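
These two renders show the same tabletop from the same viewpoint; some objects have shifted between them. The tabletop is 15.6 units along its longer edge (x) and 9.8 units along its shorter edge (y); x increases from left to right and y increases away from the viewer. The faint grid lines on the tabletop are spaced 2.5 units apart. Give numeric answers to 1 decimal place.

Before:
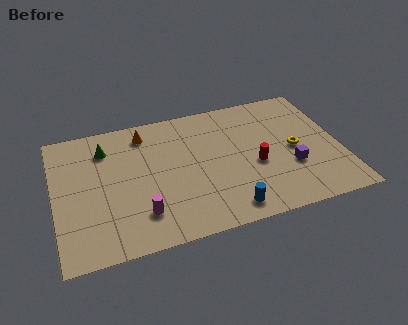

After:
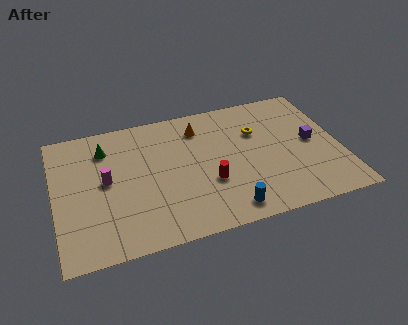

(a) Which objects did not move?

the blue cylinder and the green cone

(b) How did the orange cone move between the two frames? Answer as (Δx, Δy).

(3.0, -0.4)

The orange cone was at about (5.1, 8.2) and moved to about (8.1, 7.8).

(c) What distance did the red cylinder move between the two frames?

2.7

From (10.9, 4.1) to (8.3, 3.5), the red cylinder covered √(2.6² + 0.6²) ≈ 2.7 units.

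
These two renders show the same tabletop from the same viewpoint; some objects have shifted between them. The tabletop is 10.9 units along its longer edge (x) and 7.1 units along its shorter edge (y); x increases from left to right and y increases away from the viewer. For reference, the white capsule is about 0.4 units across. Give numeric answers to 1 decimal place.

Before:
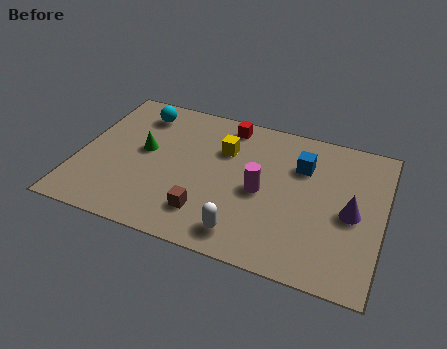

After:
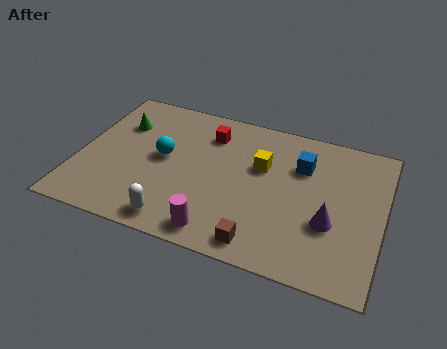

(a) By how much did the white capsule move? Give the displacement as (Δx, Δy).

(-2.4, -0.2)

The white capsule started near (6.2, 1.1) and ended near (3.8, 0.9).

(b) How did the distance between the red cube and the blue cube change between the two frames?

+0.4

Before: roughly 3.0 units apart; after: 3.4. That's 0.4 units further apart.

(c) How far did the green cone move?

1.5

The green cone moved from about (2.3, 3.9) to (1.3, 5.0), a distance of √(1.0² + 1.1²) ≈ 1.5.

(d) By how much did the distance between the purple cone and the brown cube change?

-2.4

They were about 5.3 units apart before and 2.9 after — 2.4 units closer together.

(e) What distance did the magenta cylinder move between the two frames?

2.7

The magenta cylinder moved from about (6.6, 3.3) to (5.3, 0.9), a distance of √(1.3² + 2.4²) ≈ 2.7.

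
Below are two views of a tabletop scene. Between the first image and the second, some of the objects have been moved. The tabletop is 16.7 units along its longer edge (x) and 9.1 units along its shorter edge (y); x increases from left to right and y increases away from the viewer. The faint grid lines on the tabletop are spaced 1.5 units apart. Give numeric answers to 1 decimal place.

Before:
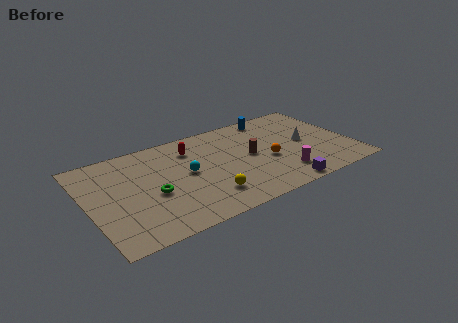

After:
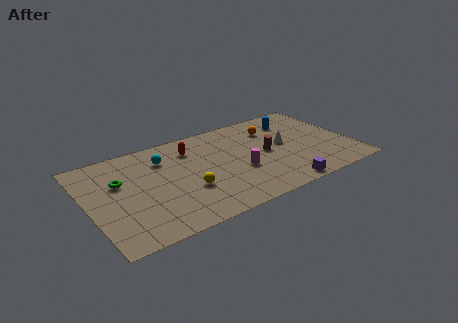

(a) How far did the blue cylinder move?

1.6

The blue cylinder moved from about (12.3, 8.1) to (13.6, 7.1), a distance of √(1.3² + 1.0²) ≈ 1.6.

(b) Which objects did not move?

the purple cube and the red capsule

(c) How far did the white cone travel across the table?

1.3

The white cone was near (13.9, 4.6) before and (12.6, 4.9) after, so it travelled √(1.3² + 0.3²) ≈ 1.3 units.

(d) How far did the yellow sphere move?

1.6

The yellow sphere moved from about (7.1, 2.1) to (6.0, 3.2), a distance of √(1.1² + 1.1²) ≈ 1.6.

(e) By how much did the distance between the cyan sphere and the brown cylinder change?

+2.6

Before: roughly 4.1 units apart; after: 6.7. That's 2.6 units further apart.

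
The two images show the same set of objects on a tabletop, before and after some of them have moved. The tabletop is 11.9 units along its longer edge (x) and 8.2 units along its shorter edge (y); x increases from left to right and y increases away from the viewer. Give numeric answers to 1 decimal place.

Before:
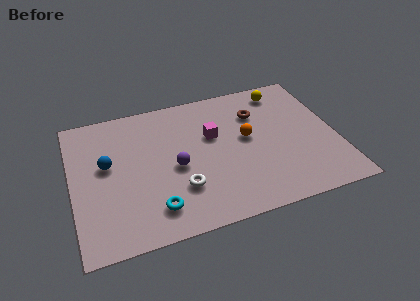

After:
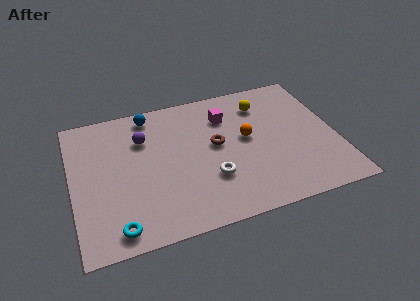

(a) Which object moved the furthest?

the blue sphere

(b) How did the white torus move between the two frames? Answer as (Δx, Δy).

(1.4, 0.2)

The white torus was at about (4.7, 2.4) and moved to about (6.1, 2.6).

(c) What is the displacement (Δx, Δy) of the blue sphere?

(2.1, 2.5)

From the two frames, the blue sphere sits at roughly (1.6, 4.7) before and (3.7, 7.2) after.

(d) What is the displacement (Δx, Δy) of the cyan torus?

(-1.7, -0.6)

From the two frames, the cyan torus sits at roughly (3.5, 1.6) before and (1.8, 1.0) after.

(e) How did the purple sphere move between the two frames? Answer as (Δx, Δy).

(-1.3, 2.1)

From the two frames, the purple sphere sits at roughly (4.6, 3.7) before and (3.3, 5.8) after.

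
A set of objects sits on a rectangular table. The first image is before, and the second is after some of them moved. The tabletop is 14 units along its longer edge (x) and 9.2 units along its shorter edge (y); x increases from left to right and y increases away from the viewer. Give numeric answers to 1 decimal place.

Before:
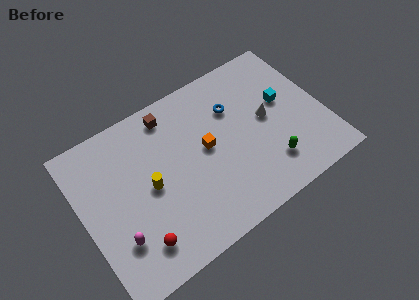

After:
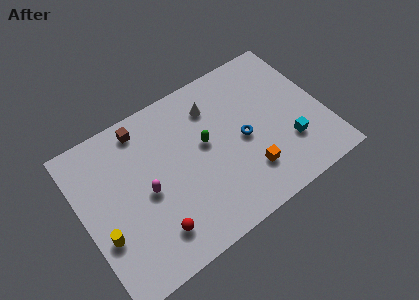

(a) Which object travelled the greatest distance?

the green capsule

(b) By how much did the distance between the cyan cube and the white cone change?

+4.5

The distance was about 1.2 in the first image and 5.7 in the second, so they moved 4.5 units further apart.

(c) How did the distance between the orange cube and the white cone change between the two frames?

+1.3

They were about 3.6 units apart before and 4.9 after — 1.3 units further apart.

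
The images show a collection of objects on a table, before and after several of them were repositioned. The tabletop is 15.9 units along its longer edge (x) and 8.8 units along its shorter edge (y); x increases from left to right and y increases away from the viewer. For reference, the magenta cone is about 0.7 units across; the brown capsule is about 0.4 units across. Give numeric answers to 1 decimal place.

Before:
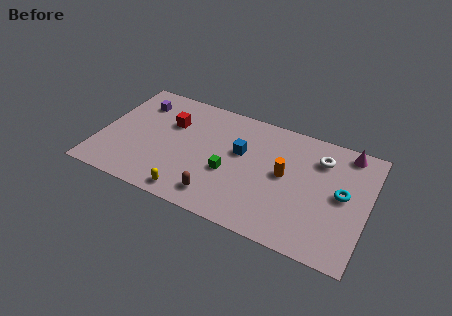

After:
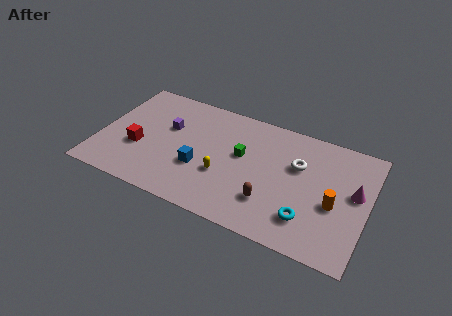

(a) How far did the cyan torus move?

3.1

From (14.4, 4.6) to (12.6, 2.1), the cyan torus covered √(1.8² + 2.5²) ≈ 3.1 units.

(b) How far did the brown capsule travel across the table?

3.1

The brown capsule was near (7.4, 1.5) before and (10.4, 2.4) after, so it travelled √(3.0² + 0.9²) ≈ 3.1 units.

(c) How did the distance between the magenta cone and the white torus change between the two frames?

+1.6

The distance was about 1.9 in the first image and 3.5 in the second, so they moved 1.6 units further apart.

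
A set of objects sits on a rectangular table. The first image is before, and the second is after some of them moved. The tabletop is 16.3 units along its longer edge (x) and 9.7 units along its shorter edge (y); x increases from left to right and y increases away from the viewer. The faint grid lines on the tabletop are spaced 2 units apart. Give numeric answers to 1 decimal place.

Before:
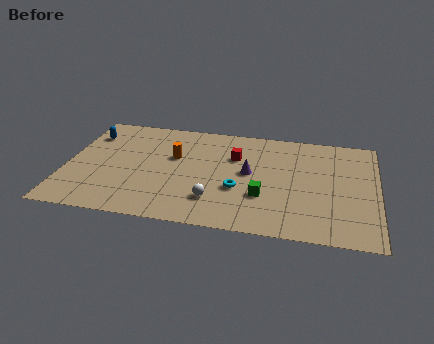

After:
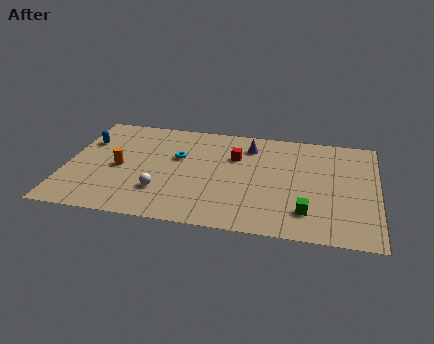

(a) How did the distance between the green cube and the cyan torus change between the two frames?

+6.5

The distance was about 1.4 in the first image and 7.9 in the second, so they moved 6.5 units further apart.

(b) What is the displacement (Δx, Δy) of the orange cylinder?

(-2.8, -1.5)

The orange cylinder was at about (5.6, 6.0) and moved to about (2.8, 4.5).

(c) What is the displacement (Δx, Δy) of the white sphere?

(-2.8, 0.3)

From the two frames, the white sphere sits at roughly (7.9, 2.4) before and (5.1, 2.7) after.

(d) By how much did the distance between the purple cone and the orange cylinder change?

+3.3

Before: roughly 4.1 units apart; after: 7.4. That's 3.3 units further apart.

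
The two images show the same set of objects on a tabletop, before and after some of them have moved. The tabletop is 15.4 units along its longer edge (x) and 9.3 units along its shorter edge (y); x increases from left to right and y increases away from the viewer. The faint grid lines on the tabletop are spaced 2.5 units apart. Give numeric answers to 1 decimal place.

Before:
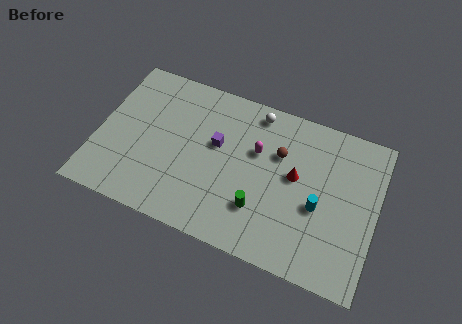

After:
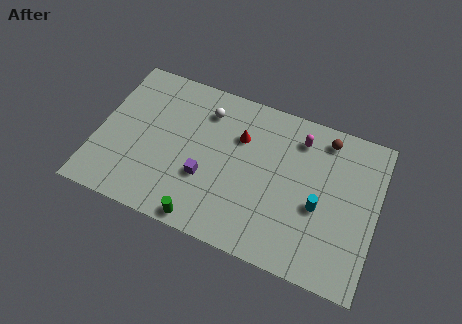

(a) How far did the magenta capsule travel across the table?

2.7

The magenta capsule was near (8.7, 5.9) before and (10.9, 7.5) after, so it travelled √(2.2² + 1.6²) ≈ 2.7 units.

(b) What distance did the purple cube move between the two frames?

2.2

The purple cube moved from about (6.5, 5.5) to (6.1, 3.3), a distance of √(0.4² + 2.2²) ≈ 2.2.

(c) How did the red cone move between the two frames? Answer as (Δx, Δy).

(-3.2, 1.2)

From the two frames, the red cone sits at roughly (10.9, 5.2) before and (7.7, 6.4) after.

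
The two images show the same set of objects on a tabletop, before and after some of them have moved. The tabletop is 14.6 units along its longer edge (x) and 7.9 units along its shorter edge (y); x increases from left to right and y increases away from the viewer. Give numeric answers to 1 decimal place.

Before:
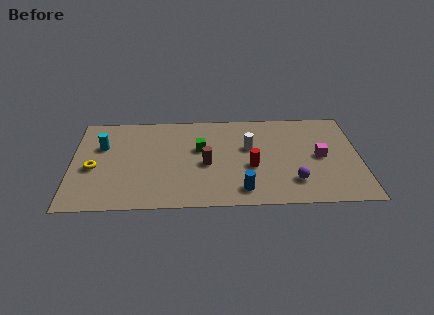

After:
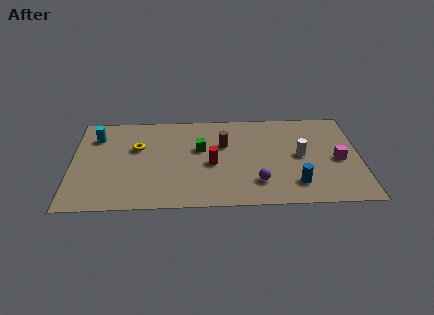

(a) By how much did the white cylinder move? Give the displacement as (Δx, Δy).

(2.6, -0.8)

The white cylinder was at about (9.0, 4.8) and moved to about (11.6, 4.0).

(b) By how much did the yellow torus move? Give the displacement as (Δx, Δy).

(2.2, 1.6)

The yellow torus started near (1.1, 3.4) and ended near (3.3, 5.0).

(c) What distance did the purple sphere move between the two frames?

1.8

The purple sphere was near (11.2, 1.9) before and (9.4, 1.9) after, so it travelled √(1.8² + 0.0²) ≈ 1.8 units.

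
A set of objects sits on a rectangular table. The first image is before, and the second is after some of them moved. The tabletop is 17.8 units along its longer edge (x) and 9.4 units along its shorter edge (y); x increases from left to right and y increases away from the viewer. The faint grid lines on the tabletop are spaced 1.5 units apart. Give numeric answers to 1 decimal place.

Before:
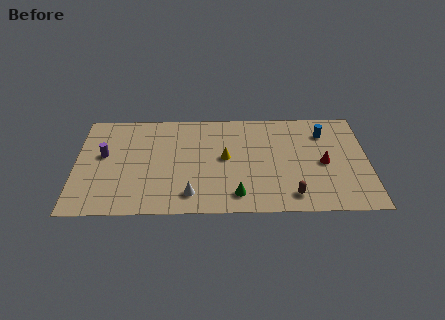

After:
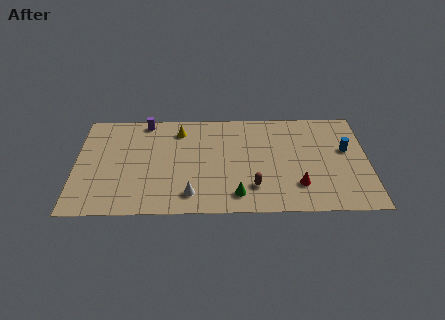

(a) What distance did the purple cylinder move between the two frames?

4.0

The purple cylinder moved from about (1.7, 5.4) to (4.2, 8.5), a distance of √(2.5² + 3.1²) ≈ 4.0.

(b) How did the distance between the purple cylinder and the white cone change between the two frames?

+0.9

Before: roughly 6.5 units apart; after: 7.4. That's 0.9 units further apart.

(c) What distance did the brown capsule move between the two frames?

2.4

The brown capsule moved from about (13.1, 1.5) to (10.8, 2.3), a distance of √(2.3² + 0.8²) ≈ 2.4.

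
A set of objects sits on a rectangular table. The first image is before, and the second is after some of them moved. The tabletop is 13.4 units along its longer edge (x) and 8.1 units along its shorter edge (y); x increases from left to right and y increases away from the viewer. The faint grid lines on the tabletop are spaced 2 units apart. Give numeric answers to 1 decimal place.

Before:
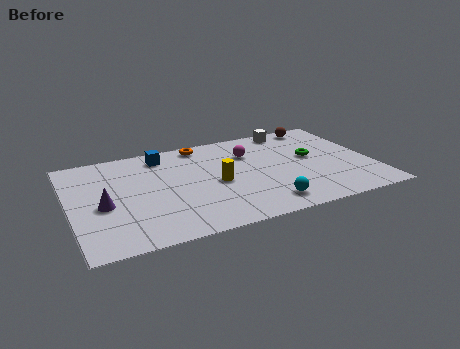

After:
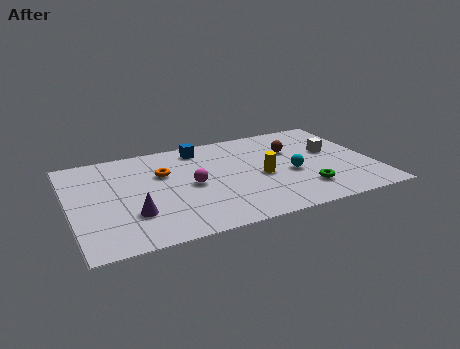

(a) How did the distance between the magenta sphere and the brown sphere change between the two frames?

+1.2

The distance was about 3.7 in the first image and 4.9 in the second, so they moved 1.2 units further apart.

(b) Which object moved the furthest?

the magenta sphere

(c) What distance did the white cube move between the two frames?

2.9

From (10.2, 7.2) to (11.7, 4.7), the white cube covered √(1.5² + 2.5²) ≈ 2.9 units.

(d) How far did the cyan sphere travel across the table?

2.5

From (8.3, 1.3) to (9.7, 3.4), the cyan sphere covered √(1.4² + 2.1²) ≈ 2.5 units.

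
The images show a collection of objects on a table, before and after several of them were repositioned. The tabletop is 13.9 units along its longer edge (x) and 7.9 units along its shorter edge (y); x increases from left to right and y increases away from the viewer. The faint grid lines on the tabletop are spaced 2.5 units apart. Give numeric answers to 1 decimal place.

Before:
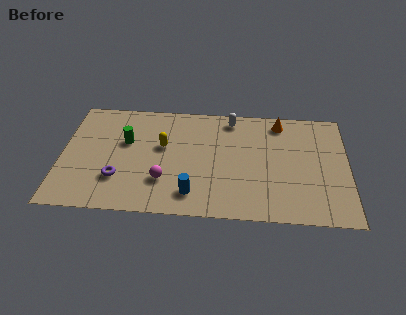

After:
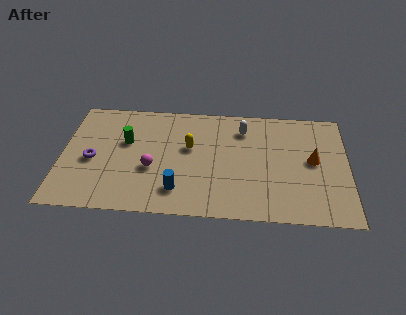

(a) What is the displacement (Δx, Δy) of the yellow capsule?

(1.3, 0.0)

From the two frames, the yellow capsule sits at roughly (4.9, 4.7) before and (6.2, 4.7) after.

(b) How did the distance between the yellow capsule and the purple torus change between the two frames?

+1.7

Before: roughly 3.2 units apart; after: 4.9. That's 1.7 units further apart.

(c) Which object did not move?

the green cylinder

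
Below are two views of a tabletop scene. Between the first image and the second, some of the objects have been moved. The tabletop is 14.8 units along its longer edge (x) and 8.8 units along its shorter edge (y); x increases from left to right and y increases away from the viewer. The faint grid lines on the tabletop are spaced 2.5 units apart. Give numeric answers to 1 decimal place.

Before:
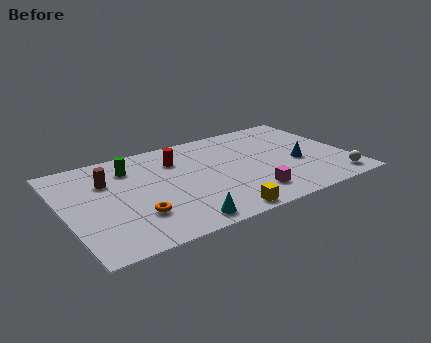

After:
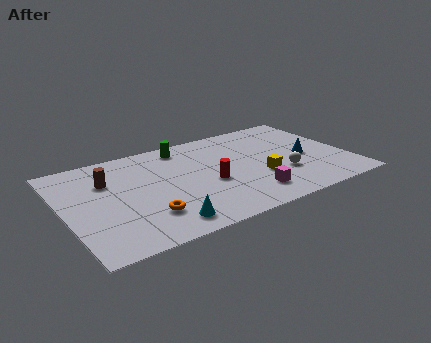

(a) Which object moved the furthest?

the yellow cube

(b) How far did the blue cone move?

0.6

The blue cone moved from about (12.1, 3.6) to (12.6, 4.0), a distance of √(0.5² + 0.4²) ≈ 0.6.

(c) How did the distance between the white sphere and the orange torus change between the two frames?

-3.1

Before: roughly 10.4 units apart; after: 7.3. That's 3.1 units closer together.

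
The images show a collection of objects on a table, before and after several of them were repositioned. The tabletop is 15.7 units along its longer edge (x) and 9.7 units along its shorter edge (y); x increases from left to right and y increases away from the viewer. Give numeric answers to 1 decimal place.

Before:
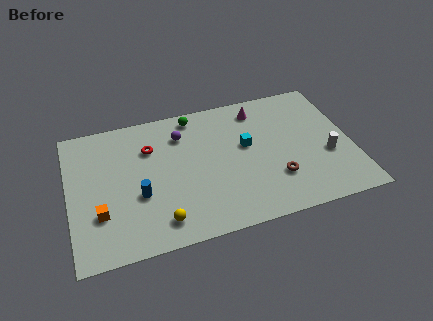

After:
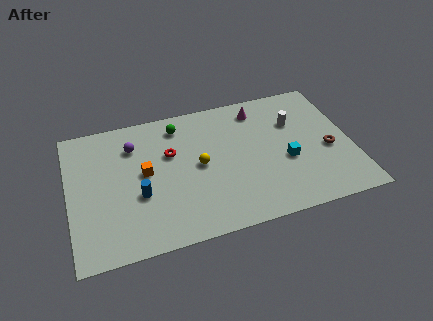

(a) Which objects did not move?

the blue cylinder and the magenta cone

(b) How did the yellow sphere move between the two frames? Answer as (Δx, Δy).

(2.4, 3.3)

The yellow sphere was at about (4.8, 1.6) and moved to about (7.2, 4.9).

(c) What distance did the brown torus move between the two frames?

3.4

The brown torus was near (11.3, 2.8) before and (14.4, 4.1) after, so it travelled √(3.1² + 1.3²) ≈ 3.4 units.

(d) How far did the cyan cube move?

2.7

The cyan cube moved from about (9.9, 5.6) to (12.0, 3.9), a distance of √(2.1² + 1.7²) ≈ 2.7.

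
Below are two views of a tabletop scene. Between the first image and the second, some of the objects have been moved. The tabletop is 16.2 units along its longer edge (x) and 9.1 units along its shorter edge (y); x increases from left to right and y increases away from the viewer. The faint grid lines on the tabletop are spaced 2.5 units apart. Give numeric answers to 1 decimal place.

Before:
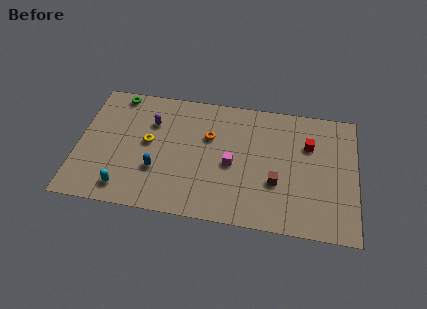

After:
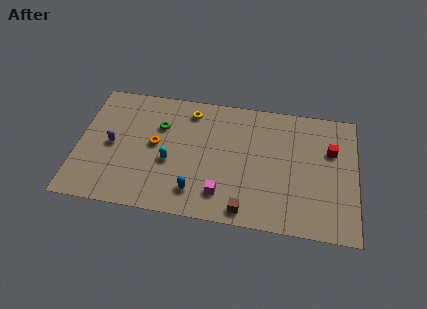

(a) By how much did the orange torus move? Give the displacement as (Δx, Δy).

(-3.1, -1.1)

The orange torus was at about (7.6, 5.9) and moved to about (4.5, 4.8).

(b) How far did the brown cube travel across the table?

2.8

From (11.6, 3.2) to (9.9, 1.0), the brown cube covered √(1.7² + 2.2²) ≈ 2.8 units.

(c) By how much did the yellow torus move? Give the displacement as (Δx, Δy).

(2.3, 2.7)

From the two frames, the yellow torus sits at roughly (4.1, 4.9) before and (6.4, 7.6) after.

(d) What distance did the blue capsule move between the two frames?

2.6

The blue capsule was near (4.7, 3.0) before and (7.0, 1.8) after, so it travelled √(2.3² + 1.2²) ≈ 2.6 units.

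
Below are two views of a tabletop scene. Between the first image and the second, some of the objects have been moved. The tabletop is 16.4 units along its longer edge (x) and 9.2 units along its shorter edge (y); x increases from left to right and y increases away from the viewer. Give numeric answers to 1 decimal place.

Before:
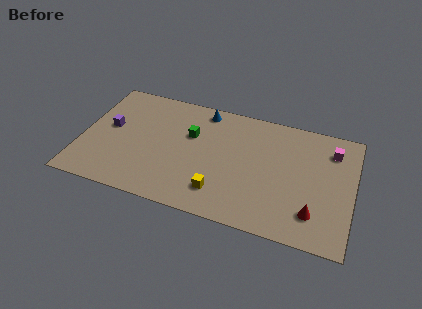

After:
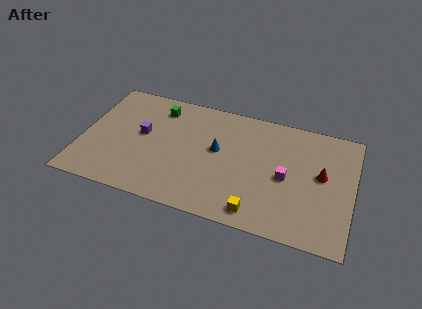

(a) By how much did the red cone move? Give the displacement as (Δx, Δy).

(0.3, 3.0)

The red cone started near (14.2, 2.1) and ended near (14.5, 5.1).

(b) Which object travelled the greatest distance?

the magenta cube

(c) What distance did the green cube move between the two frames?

2.6

From (6.5, 5.9) to (4.4, 7.5), the green cube covered √(2.1² + 1.6²) ≈ 2.6 units.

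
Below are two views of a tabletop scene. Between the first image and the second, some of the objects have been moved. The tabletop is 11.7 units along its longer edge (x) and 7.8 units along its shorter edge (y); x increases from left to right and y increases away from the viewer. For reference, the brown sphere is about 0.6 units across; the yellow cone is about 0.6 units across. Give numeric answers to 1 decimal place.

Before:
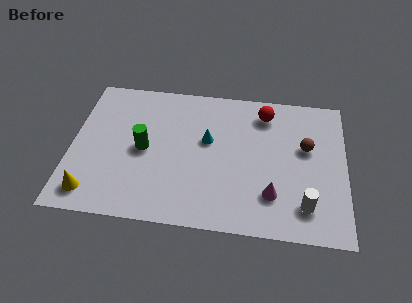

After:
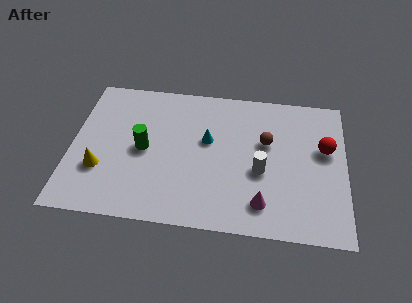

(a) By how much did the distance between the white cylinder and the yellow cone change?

-2.2

The distance was about 9.0 in the first image and 6.8 in the second, so they moved 2.2 units closer together.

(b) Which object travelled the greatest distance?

the red sphere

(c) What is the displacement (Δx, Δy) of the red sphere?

(2.6, -1.7)

From the two frames, the red sphere sits at roughly (8.2, 6.4) before and (10.8, 4.7) after.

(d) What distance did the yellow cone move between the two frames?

1.3

The yellow cone moved from about (1.0, 1.2) to (1.3, 2.5), a distance of √(0.3² + 1.3²) ≈ 1.3.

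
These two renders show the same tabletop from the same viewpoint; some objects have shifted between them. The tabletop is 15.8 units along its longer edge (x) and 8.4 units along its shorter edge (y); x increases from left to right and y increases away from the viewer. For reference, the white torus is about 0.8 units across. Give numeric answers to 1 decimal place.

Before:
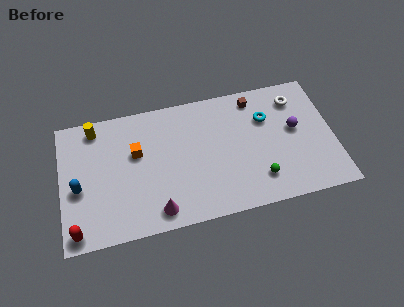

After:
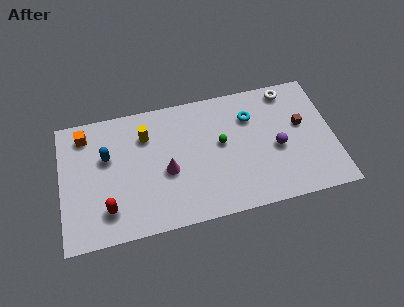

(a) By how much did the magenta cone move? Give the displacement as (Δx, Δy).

(0.7, 2.4)

From the two frames, the magenta cone sits at roughly (5.4, 1.2) before and (6.1, 3.6) after.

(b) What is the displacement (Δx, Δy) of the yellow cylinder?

(2.9, -1.1)

The yellow cylinder was at about (2.1, 7.3) and moved to about (5.0, 6.2).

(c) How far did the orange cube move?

3.4

The orange cube moved from about (4.4, 5.2) to (1.5, 7.0), a distance of √(2.9² + 1.8²) ≈ 3.4.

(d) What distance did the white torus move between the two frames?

0.8

The white torus was near (13.8, 6.7) before and (13.4, 7.4) after, so it travelled √(0.4² + 0.7²) ≈ 0.8 units.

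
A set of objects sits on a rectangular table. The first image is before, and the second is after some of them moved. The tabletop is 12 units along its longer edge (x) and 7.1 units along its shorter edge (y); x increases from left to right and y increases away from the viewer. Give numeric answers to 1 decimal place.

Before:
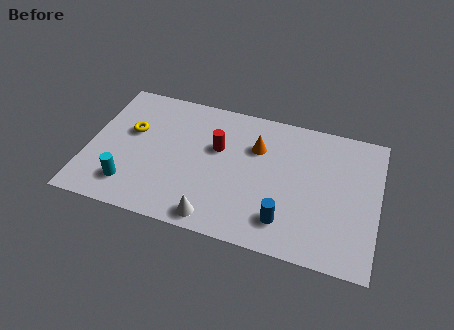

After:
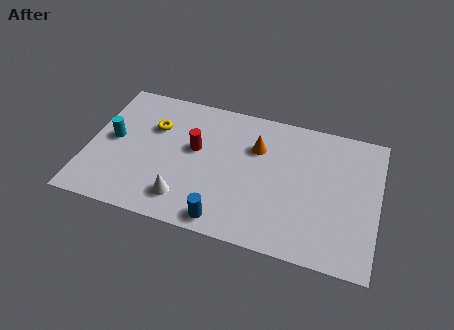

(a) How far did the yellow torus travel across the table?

1.0

The yellow torus was near (1.7, 4.3) before and (2.6, 4.8) after, so it travelled √(0.9² + 0.5²) ≈ 1.0 units.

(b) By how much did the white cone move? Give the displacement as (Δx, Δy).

(-1.3, 0.6)

The white cone was at about (5.5, 0.8) and moved to about (4.2, 1.4).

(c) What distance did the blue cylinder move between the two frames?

2.5

From (8.3, 1.5) to (5.9, 0.8), the blue cylinder covered √(2.4² + 0.7²) ≈ 2.5 units.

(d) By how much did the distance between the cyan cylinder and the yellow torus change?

-0.9

Before: roughly 2.8 units apart; after: 1.9. That's 0.9 units closer together.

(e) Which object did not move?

the orange cone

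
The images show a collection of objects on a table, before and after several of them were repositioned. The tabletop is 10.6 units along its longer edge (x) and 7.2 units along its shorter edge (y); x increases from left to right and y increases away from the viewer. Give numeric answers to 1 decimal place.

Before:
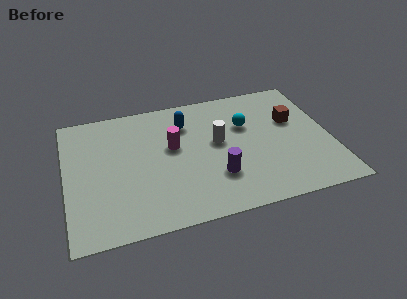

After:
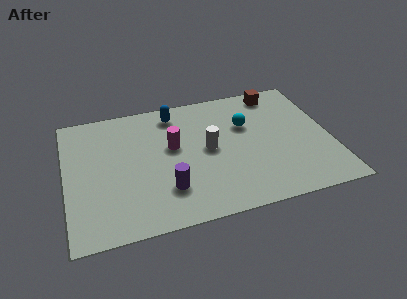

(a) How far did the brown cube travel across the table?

1.9

The brown cube was near (9.2, 4.5) before and (8.7, 6.3) after, so it travelled √(0.5² + 1.8²) ≈ 1.9 units.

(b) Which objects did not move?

the magenta cylinder and the cyan sphere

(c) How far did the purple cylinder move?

2.0

The purple cylinder moved from about (5.9, 2.1) to (3.9, 1.9), a distance of √(2.0² + 0.2²) ≈ 2.0.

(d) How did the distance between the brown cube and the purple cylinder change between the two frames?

+2.4

Before: roughly 4.1 units apart; after: 6.5. That's 2.4 units further apart.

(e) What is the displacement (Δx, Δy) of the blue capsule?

(-0.4, 0.7)

The blue capsule was at about (4.9, 5.4) and moved to about (4.5, 6.1).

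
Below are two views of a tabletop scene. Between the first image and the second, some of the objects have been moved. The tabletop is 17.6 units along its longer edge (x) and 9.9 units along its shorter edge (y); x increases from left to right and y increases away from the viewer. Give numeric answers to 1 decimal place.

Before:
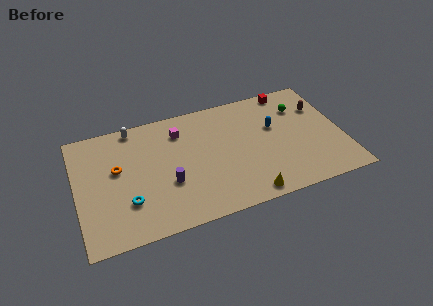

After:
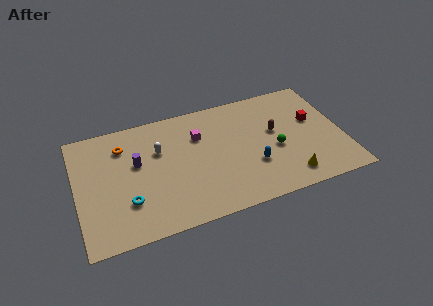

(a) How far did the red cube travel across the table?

3.4

The red cube was near (14.5, 9.0) before and (15.8, 5.9) after, so it travelled √(1.3² + 3.1²) ≈ 3.4 units.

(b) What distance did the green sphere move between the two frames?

3.7

The green sphere moved from about (15.1, 7.3) to (13.1, 4.2), a distance of √(2.0² + 3.1²) ≈ 3.7.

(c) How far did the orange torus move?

1.9

From (2.7, 5.8) to (3.2, 7.6), the orange torus covered √(0.5² + 1.8²) ≈ 1.9 units.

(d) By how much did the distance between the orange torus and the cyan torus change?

+1.8

They were about 2.9 units apart before and 4.7 after — 1.8 units further apart.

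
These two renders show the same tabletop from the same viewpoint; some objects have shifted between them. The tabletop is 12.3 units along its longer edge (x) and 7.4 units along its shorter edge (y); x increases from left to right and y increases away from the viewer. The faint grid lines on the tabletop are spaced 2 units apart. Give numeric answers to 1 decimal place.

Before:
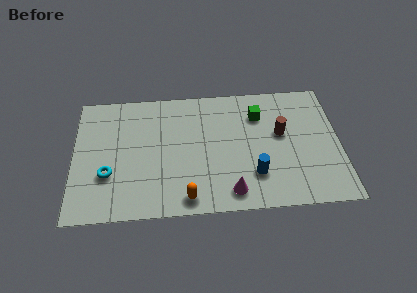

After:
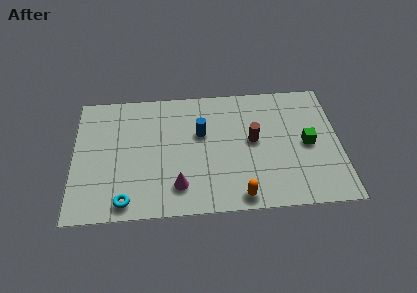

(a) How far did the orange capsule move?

2.4

From (5.2, 0.9) to (7.6, 0.8), the orange capsule covered √(2.4² + 0.1²) ≈ 2.4 units.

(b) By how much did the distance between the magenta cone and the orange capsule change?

+0.9

Before: roughly 2.0 units apart; after: 2.9. That's 0.9 units further apart.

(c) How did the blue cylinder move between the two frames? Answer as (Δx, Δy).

(-2.4, 2.6)

The blue cylinder started near (8.3, 2.0) and ended near (5.9, 4.6).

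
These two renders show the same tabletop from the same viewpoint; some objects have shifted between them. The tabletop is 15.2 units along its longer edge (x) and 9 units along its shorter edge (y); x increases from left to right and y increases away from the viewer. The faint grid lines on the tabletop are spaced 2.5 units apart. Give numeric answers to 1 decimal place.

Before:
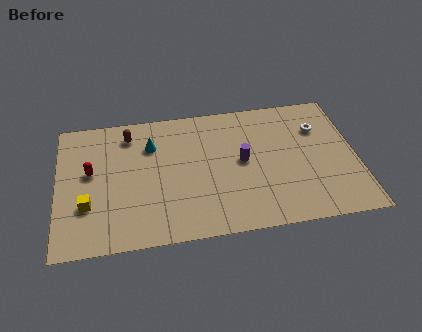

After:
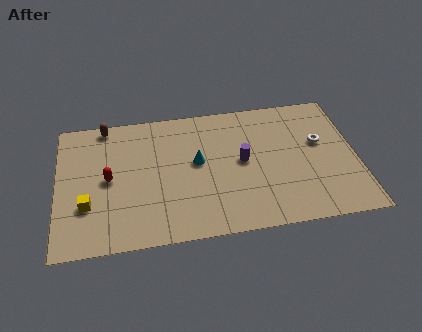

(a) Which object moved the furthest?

the cyan cone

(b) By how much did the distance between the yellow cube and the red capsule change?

-0.3

Before: roughly 2.2 units apart; after: 1.9. That's 0.3 units closer together.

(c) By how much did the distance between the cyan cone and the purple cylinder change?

-2.6

The distance was about 4.9 in the first image and 2.3 in the second, so they moved 2.6 units closer together.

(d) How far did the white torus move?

1.0

The white torus was near (13.4, 6.4) before and (13.4, 5.4) after, so it travelled √(0.0² + 1.0²) ≈ 1.0 units.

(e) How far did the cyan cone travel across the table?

2.7

From (4.8, 6.5) to (7.1, 5.0), the cyan cone covered √(2.3² + 1.5²) ≈ 2.7 units.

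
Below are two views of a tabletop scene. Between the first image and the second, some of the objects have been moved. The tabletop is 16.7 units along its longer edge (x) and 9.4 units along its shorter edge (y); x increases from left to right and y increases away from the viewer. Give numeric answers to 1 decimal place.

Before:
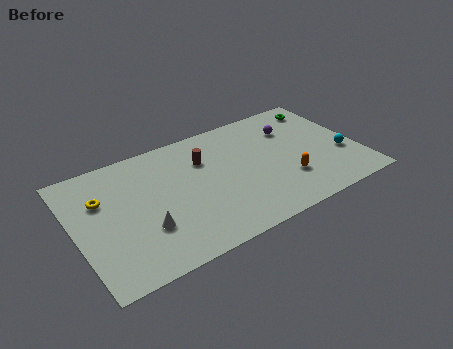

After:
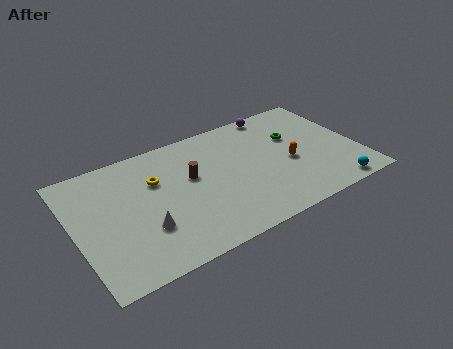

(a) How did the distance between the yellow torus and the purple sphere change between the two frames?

-3.6

The distance was about 11.5 in the first image and 7.9 in the second, so they moved 3.6 units closer together.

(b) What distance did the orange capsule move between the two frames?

1.4

From (12.2, 2.8) to (12.6, 4.1), the orange capsule covered √(0.4² + 1.3²) ≈ 1.4 units.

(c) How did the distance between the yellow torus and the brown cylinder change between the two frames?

-4.0

They were about 6.1 units apart before and 2.1 after — 4.0 units closer together.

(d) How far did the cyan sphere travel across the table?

2.7

The cyan sphere was near (15.7, 3.4) before and (14.7, 0.9) after, so it travelled √(1.0² + 2.5²) ≈ 2.7 units.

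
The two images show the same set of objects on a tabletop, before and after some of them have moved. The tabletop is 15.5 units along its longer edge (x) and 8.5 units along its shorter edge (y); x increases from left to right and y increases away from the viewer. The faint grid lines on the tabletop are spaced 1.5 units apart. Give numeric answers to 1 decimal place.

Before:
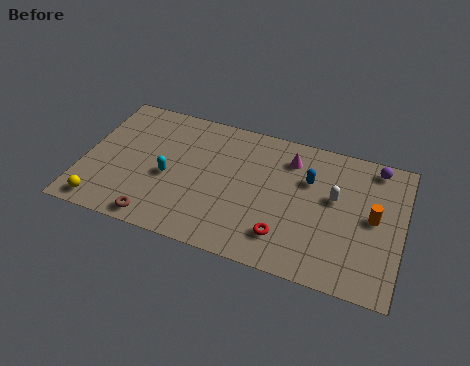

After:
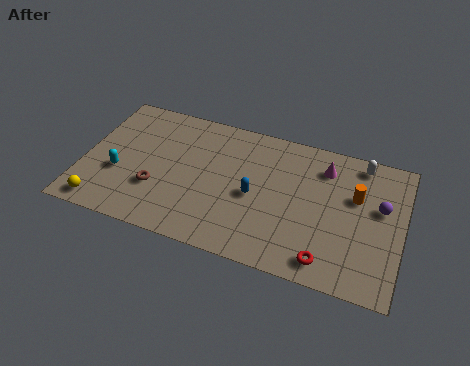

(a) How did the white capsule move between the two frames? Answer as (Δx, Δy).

(1.1, 2.5)

The white capsule started near (12.2, 5.0) and ended near (13.3, 7.5).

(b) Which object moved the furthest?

the blue capsule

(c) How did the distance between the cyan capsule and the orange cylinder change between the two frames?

+1.7

Before: roughly 9.9 units apart; after: 11.6. That's 1.7 units further apart.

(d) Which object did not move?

the yellow sphere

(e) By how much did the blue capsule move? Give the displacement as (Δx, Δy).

(-2.5, -1.8)

From the two frames, the blue capsule sits at roughly (10.9, 5.7) before and (8.4, 3.9) after.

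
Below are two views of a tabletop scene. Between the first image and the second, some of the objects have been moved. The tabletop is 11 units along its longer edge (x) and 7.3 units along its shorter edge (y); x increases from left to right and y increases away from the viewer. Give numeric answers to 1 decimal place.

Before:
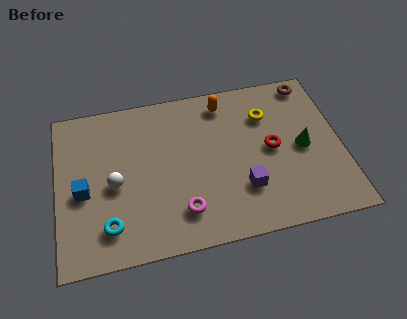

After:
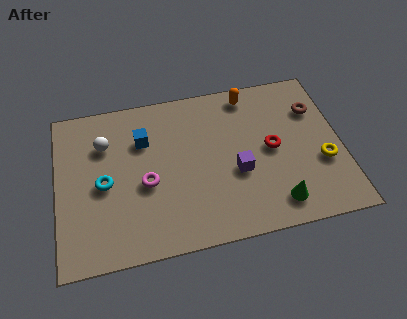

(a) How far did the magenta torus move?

2.0

The magenta torus moved from about (4.7, 1.6) to (3.4, 3.1), a distance of √(1.3² + 1.5²) ≈ 2.0.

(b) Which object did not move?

the red torus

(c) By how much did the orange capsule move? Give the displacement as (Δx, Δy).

(1.0, 0.2)

The orange capsule started near (6.6, 6.2) and ended near (7.6, 6.4).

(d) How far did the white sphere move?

1.9

The white sphere moved from about (2.2, 3.3) to (1.9, 5.2), a distance of √(0.3² + 1.9²) ≈ 1.9.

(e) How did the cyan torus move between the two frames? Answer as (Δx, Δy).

(-0.1, 1.9)

From the two frames, the cyan torus sits at roughly (1.9, 1.5) before and (1.8, 3.4) after.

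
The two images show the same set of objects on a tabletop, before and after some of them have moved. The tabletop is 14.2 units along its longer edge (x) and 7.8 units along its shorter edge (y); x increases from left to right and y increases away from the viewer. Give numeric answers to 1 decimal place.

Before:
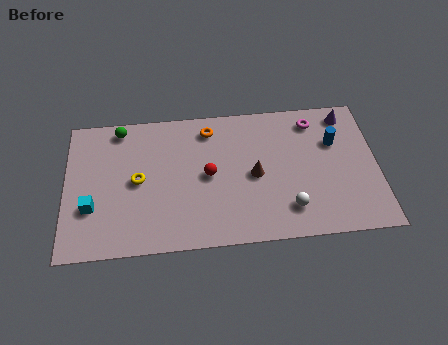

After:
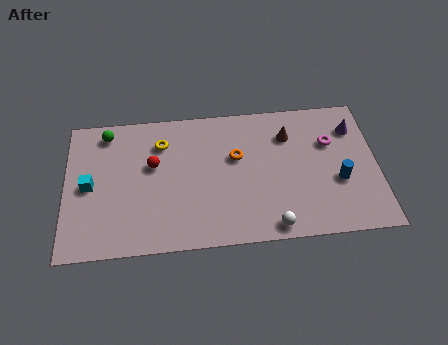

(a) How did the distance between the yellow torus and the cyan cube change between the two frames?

+1.4

Before: roughly 2.5 units apart; after: 3.9. That's 1.4 units further apart.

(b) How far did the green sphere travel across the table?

0.6

From (2.5, 6.9) to (1.9, 6.7), the green sphere covered √(0.6² + 0.2²) ≈ 0.6 units.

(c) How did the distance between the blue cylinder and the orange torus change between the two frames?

-0.9

The distance was about 5.8 in the first image and 4.9 in the second, so they moved 0.9 units closer together.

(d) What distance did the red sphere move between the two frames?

2.6

From (6.5, 3.9) to (4.0, 4.7), the red sphere covered √(2.5² + 0.8²) ≈ 2.6 units.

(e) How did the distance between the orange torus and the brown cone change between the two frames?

-0.8

They were about 3.4 units apart before and 2.6 after — 0.8 units closer together.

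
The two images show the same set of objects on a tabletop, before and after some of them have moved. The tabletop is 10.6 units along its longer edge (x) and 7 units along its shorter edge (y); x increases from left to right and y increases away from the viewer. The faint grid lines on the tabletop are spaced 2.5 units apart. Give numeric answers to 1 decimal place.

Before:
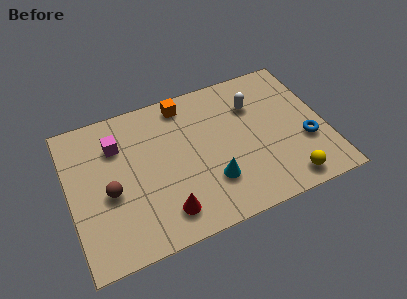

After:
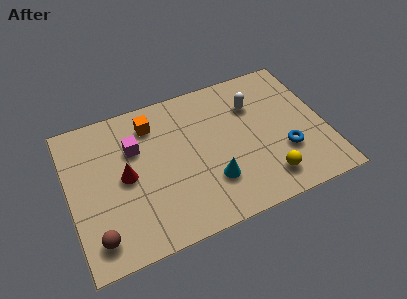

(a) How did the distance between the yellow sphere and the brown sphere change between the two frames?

-0.4

The distance was about 7.4 in the first image and 7.0 in the second, so they moved 0.4 units closer together.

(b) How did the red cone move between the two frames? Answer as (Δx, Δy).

(-1.4, 2.2)

The red cone started near (3.7, 1.3) and ended near (2.3, 3.5).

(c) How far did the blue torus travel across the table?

0.9

From (9.7, 2.5) to (8.8, 2.3), the blue torus covered √(0.9² + 0.2²) ≈ 0.9 units.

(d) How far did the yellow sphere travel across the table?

0.9

The yellow sphere was near (8.7, 0.9) before and (7.9, 1.3) after, so it travelled √(0.8² + 0.4²) ≈ 0.9 units.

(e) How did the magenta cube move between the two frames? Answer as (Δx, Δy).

(0.7, -0.4)

From the two frames, the magenta cube sits at roughly (2.1, 5.1) before and (2.8, 4.7) after.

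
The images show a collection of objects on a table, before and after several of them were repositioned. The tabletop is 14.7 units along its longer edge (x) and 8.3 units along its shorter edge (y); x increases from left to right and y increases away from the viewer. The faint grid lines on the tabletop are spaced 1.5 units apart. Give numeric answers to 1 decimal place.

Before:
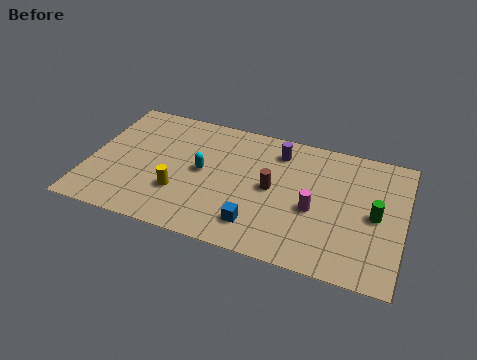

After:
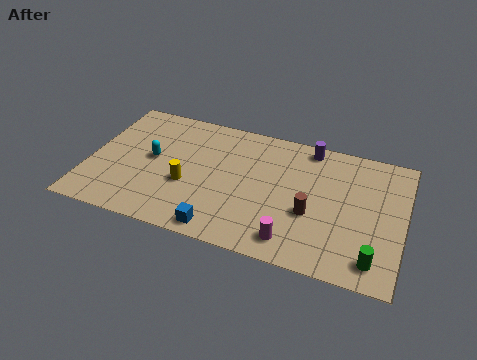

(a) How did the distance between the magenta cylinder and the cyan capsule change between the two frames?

+2.2

They were about 5.4 units apart before and 7.6 after — 2.2 units further apart.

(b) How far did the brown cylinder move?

2.1

The brown cylinder moved from about (8.6, 4.2) to (10.5, 3.2), a distance of √(1.9² + 1.0²) ≈ 2.1.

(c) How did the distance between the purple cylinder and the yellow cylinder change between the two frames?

+0.9

Before: roughly 5.9 units apart; after: 6.8. That's 0.9 units further apart.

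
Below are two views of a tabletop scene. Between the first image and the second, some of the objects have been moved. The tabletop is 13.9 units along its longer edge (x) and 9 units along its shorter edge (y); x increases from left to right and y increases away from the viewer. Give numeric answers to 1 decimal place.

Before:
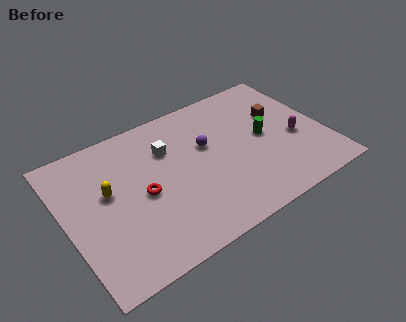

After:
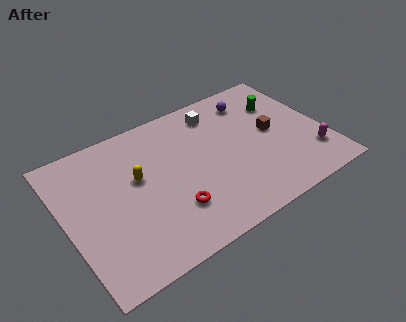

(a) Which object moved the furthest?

the purple sphere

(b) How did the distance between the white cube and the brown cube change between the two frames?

-2.4

They were about 6.1 units apart before and 3.7 after — 2.4 units closer together.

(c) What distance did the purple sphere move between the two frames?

3.4

From (7.7, 5.5) to (10.6, 7.3), the purple sphere covered √(2.9² + 1.8²) ≈ 3.4 units.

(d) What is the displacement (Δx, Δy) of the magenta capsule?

(0.6, -1.5)

The magenta capsule was at about (12.3, 3.7) and moved to about (12.9, 2.2).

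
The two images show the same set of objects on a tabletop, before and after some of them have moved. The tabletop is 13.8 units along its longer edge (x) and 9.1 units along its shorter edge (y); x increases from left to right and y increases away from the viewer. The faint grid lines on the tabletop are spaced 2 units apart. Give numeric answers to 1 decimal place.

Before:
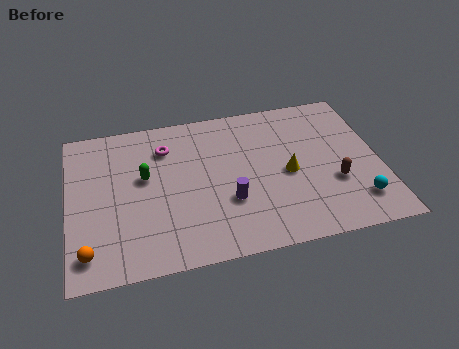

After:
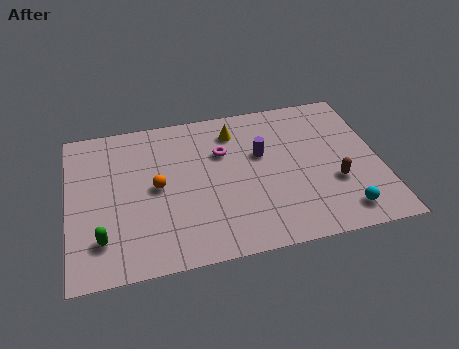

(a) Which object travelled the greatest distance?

the orange sphere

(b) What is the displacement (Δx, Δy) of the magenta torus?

(2.5, -0.8)

The magenta torus started near (4.4, 6.9) and ended near (6.9, 6.1).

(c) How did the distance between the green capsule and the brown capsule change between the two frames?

+1.8

They were about 8.6 units apart before and 10.4 after — 1.8 units further apart.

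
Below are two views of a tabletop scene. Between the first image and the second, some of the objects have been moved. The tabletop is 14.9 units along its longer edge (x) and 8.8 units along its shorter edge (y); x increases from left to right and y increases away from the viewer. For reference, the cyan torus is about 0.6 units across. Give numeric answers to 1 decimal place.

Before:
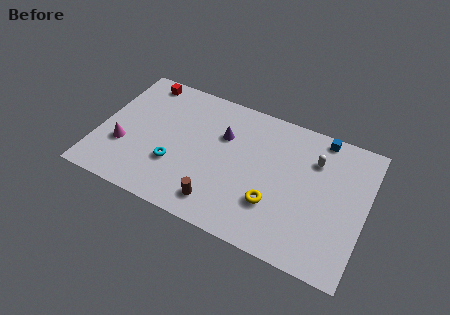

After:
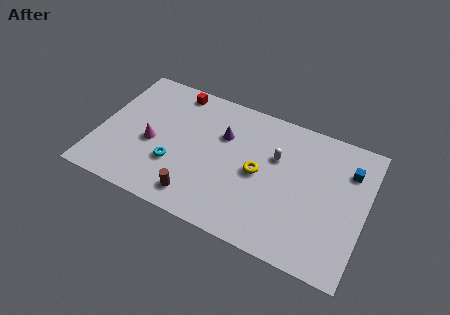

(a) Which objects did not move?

the purple cone and the cyan torus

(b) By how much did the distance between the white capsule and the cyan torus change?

-2.2

The distance was about 8.3 in the first image and 6.1 in the second, so they moved 2.2 units closer together.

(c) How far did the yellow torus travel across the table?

1.9

The yellow torus moved from about (10.0, 2.7) to (9.0, 4.3), a distance of √(1.0² + 1.6²) ≈ 1.9.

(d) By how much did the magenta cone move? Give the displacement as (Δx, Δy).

(1.5, 0.8)

From the two frames, the magenta cone sits at roughly (1.5, 3.0) before and (3.0, 3.8) after.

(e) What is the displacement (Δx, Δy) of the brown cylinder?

(-1.2, -0.1)

From the two frames, the brown cylinder sits at roughly (7.1, 1.5) before and (5.9, 1.4) after.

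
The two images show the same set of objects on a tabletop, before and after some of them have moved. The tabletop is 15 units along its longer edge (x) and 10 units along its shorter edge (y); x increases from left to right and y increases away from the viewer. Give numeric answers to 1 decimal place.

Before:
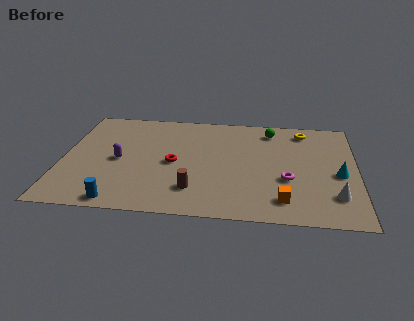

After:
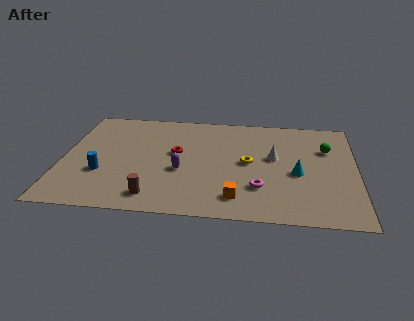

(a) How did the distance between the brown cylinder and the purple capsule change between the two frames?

-1.8

The distance was about 4.6 in the first image and 2.8 in the second, so they moved 1.8 units closer together.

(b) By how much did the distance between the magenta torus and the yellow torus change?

-2.5

The distance was about 4.9 in the first image and 2.4 in the second, so they moved 2.5 units closer together.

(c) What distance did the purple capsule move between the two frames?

3.3

From (2.9, 4.7) to (6.1, 4.0), the purple capsule covered √(3.2² + 0.7²) ≈ 3.3 units.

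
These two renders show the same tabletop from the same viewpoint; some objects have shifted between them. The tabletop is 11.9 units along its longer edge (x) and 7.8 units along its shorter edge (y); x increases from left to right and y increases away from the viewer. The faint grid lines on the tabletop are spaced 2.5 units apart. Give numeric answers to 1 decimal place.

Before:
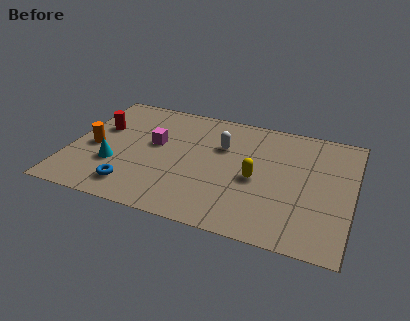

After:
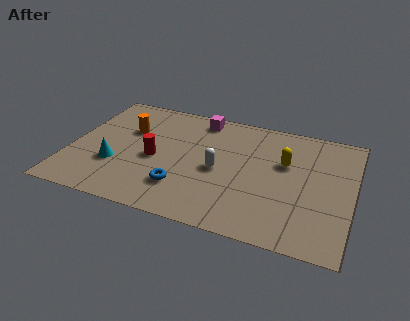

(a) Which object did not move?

the cyan cone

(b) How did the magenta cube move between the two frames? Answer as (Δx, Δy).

(1.7, 2.3)

The magenta cube was at about (3.5, 4.5) and moved to about (5.2, 6.8).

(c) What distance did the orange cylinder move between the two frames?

2.1

From (1.0, 3.5) to (2.3, 5.1), the orange cylinder covered √(1.3² + 1.6²) ≈ 2.1 units.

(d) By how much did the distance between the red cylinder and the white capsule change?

-2.5

Before: roughly 5.2 units apart; after: 2.7. That's 2.5 units closer together.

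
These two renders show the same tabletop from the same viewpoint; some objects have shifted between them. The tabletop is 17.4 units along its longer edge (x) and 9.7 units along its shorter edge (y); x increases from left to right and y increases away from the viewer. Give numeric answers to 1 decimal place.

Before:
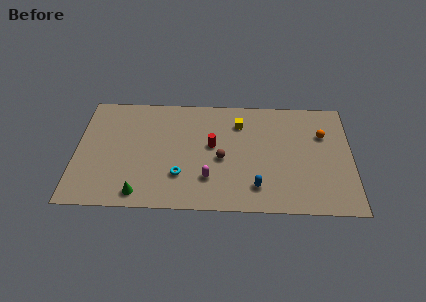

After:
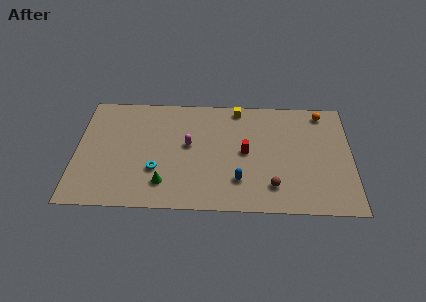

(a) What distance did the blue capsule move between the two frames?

1.2

The blue capsule moved from about (11.4, 2.0) to (10.3, 2.5), a distance of √(1.1² + 0.5²) ≈ 1.2.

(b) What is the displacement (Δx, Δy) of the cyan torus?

(-1.5, 0.4)

The cyan torus started near (6.6, 2.8) and ended near (5.1, 3.2).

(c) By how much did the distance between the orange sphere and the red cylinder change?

-1.0

The distance was about 7.1 in the first image and 6.1 in the second, so they moved 1.0 units closer together.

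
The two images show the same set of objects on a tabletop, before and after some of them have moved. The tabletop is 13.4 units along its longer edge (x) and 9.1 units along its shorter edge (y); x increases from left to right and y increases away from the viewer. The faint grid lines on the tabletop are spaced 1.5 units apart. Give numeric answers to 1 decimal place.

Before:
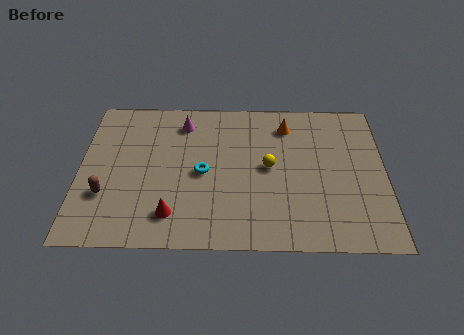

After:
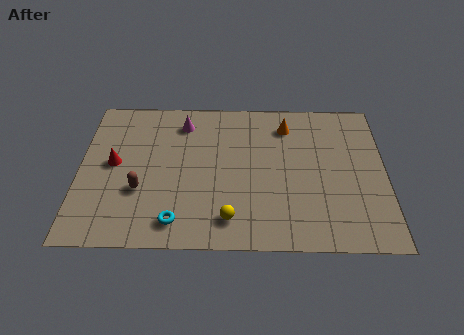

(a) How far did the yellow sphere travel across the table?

3.5

From (8.3, 4.7) to (6.6, 1.6), the yellow sphere covered √(1.7² + 3.1²) ≈ 3.5 units.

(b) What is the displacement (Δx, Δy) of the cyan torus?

(-1.1, -2.9)

The cyan torus was at about (5.4, 4.3) and moved to about (4.3, 1.4).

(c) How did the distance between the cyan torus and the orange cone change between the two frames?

+2.8

They were about 4.8 units apart before and 7.6 after — 2.8 units further apart.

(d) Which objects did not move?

the orange cone and the magenta cone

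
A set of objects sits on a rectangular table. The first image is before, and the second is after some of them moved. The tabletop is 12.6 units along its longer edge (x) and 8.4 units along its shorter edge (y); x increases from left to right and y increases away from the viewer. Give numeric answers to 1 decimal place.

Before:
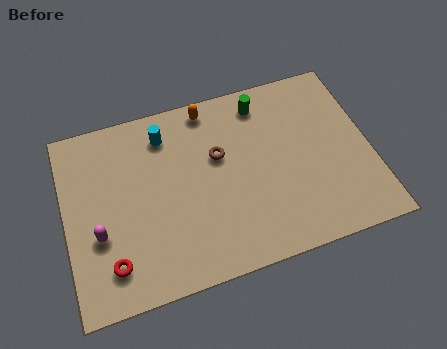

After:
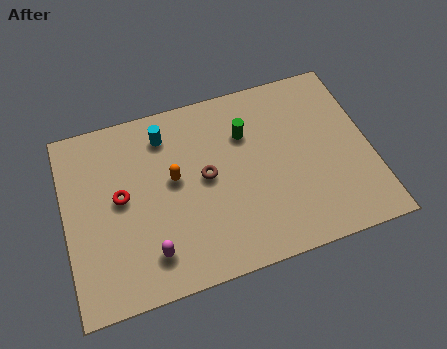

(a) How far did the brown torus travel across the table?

1.0

From (6.4, 5.2) to (5.8, 4.4), the brown torus covered √(0.6² + 0.8²) ≈ 1.0 units.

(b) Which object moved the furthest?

the orange capsule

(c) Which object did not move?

the cyan cylinder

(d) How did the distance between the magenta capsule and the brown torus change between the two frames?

-1.8

The distance was about 5.5 in the first image and 3.7 in the second, so they moved 1.8 units closer together.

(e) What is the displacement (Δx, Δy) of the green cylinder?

(-0.8, -1.2)

From the two frames, the green cylinder sits at roughly (8.4, 7.1) before and (7.6, 5.9) after.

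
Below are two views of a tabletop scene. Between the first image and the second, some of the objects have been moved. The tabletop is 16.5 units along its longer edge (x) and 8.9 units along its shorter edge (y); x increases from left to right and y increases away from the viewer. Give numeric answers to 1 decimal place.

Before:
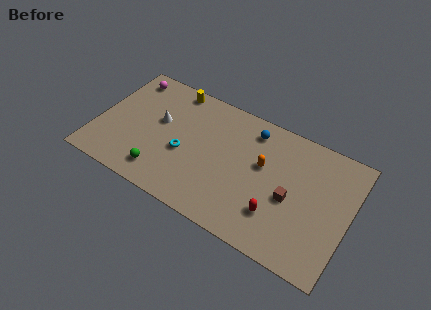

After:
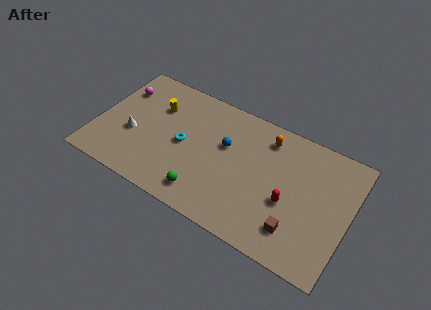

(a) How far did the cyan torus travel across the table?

0.6

The cyan torus moved from about (5.8, 3.7) to (5.7, 4.3), a distance of √(0.1² + 0.6²) ≈ 0.6.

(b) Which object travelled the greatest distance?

the green sphere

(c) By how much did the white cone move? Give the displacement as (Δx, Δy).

(-1.5, -1.7)

The white cone was at about (3.9, 5.2) and moved to about (2.4, 3.5).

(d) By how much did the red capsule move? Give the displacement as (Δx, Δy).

(0.6, 1.2)

The red capsule was at about (12.1, 2.4) and moved to about (12.7, 3.6).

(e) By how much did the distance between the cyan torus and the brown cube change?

+1.0

The distance was about 7.0 in the first image and 8.0 in the second, so they moved 1.0 units further apart.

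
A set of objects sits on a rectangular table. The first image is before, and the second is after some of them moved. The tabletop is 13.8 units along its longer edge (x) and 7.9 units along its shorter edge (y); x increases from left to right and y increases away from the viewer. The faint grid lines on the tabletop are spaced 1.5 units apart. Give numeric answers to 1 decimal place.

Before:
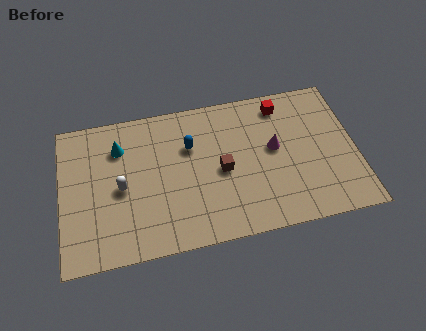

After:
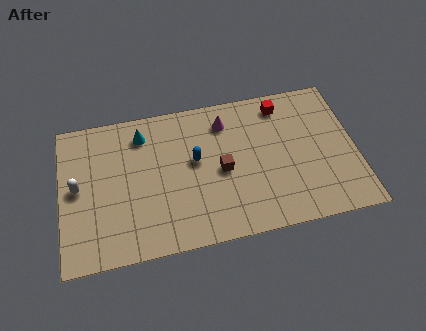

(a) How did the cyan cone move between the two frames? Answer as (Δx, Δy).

(1.1, 0.5)

The cyan cone started near (2.8, 5.9) and ended near (3.9, 6.4).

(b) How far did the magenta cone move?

2.9

The magenta cone moved from about (10.0, 4.4) to (7.8, 6.3), a distance of √(2.2² + 1.9²) ≈ 2.9.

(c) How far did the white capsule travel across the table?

2.0

The white capsule moved from about (2.8, 3.7) to (0.8, 4.1), a distance of √(2.0² + 0.4²) ≈ 2.0.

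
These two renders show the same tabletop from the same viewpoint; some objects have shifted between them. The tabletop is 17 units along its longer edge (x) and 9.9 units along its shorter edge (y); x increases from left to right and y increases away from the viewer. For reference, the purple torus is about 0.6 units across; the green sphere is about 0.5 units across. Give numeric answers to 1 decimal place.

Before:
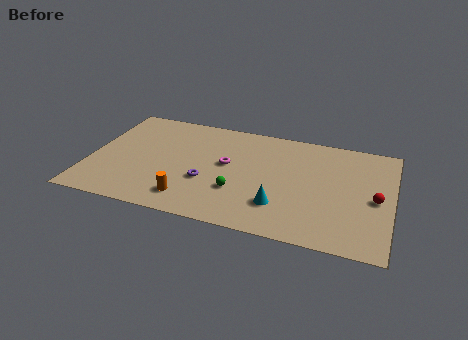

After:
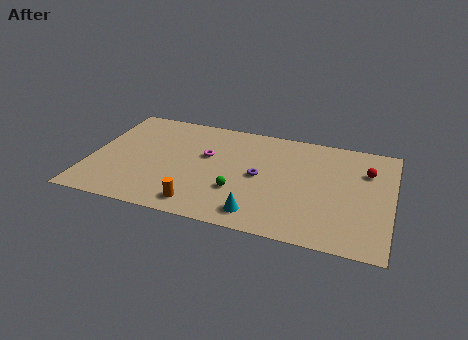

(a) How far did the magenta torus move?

1.3

The magenta torus moved from about (7.7, 5.5) to (6.5, 6.0), a distance of √(1.2² + 0.5²) ≈ 1.3.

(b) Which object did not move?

the green sphere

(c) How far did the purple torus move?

3.2

The purple torus moved from about (6.7, 3.6) to (9.6, 4.9), a distance of √(2.9² + 1.3²) ≈ 3.2.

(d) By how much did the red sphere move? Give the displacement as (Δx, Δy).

(-0.6, 2.4)

From the two frames, the red sphere sits at roughly (16.1, 4.6) before and (15.5, 7.0) after.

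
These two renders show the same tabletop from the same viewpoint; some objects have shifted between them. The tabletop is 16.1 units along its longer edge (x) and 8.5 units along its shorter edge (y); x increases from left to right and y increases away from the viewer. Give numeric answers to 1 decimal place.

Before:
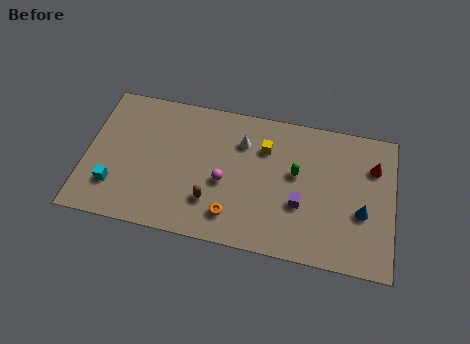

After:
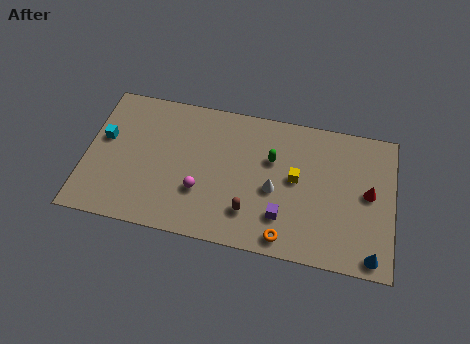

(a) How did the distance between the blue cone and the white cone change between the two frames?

-1.1

They were about 7.0 units apart before and 5.9 after — 1.1 units closer together.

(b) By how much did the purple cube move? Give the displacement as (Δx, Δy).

(-0.9, -0.9)

The purple cube was at about (11.3, 3.1) and moved to about (10.4, 2.2).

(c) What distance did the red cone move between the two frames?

1.6

The red cone was near (15.0, 6.1) before and (14.8, 4.5) after, so it travelled √(0.2² + 1.6²) ≈ 1.6 units.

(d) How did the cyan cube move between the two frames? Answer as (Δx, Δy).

(-0.7, 2.8)

The cyan cube was at about (1.6, 2.2) and moved to about (0.9, 5.0).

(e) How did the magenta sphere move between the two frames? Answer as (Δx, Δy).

(-1.2, -0.8)

From the two frames, the magenta sphere sits at roughly (7.3, 3.6) before and (6.1, 2.8) after.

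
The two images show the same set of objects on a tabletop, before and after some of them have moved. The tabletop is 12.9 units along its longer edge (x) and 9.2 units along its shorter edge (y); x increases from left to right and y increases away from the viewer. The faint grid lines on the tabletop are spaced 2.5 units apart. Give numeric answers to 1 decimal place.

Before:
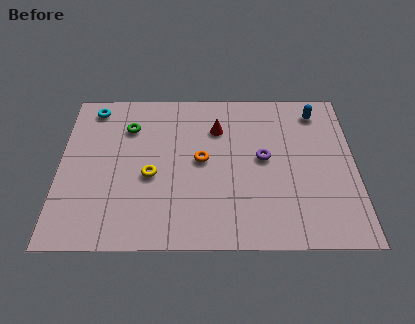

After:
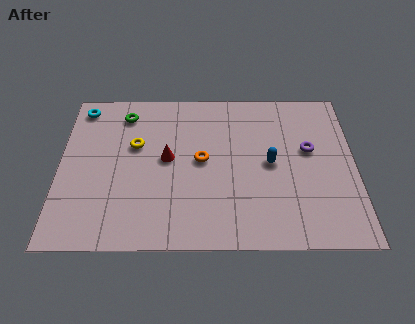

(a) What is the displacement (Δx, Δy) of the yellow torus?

(-0.7, 1.8)

The yellow torus was at about (4.0, 3.9) and moved to about (3.3, 5.7).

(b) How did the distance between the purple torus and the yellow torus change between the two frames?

+2.6

The distance was about 5.0 in the first image and 7.6 in the second, so they moved 2.6 units further apart.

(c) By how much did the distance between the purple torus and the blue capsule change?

-1.8

Before: roughly 3.7 units apart; after: 1.9. That's 1.8 units closer together.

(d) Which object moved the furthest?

the blue capsule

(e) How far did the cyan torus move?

0.5

The cyan torus moved from about (1.4, 8.0) to (0.9, 8.0), a distance of √(0.5² + 0.0²) ≈ 0.5.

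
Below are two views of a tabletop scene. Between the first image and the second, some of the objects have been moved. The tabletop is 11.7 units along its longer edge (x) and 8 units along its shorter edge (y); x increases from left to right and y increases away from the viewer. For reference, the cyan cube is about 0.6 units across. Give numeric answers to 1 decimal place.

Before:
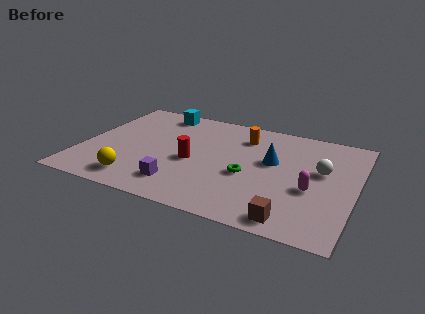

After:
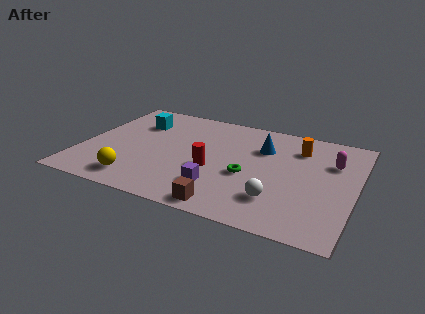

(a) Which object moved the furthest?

the white sphere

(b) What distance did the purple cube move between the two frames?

1.6

The purple cube was near (4.5, 1.6) before and (6.1, 2.0) after, so it travelled √(1.6² + 0.4²) ≈ 1.6 units.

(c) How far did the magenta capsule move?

2.4

From (9.9, 3.2) to (10.6, 5.5), the magenta capsule covered √(0.7² + 2.3²) ≈ 2.4 units.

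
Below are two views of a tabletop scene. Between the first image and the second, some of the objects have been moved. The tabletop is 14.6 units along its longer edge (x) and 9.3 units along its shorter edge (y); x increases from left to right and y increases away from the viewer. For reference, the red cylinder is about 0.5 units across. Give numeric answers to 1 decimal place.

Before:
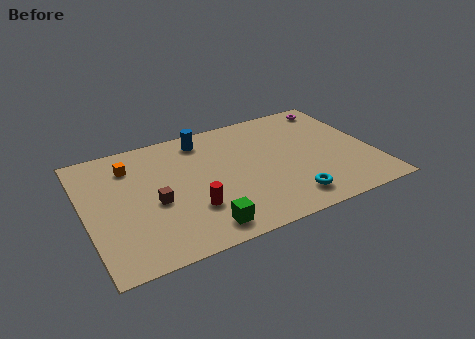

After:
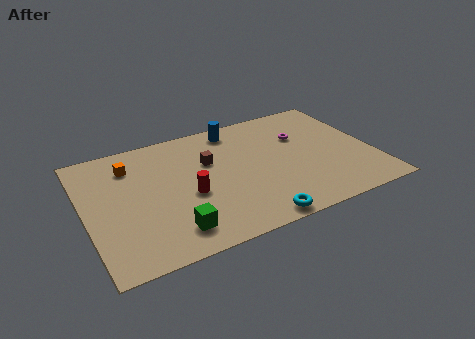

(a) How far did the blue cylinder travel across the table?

1.7

The blue cylinder moved from about (6.3, 7.9) to (8.0, 8.1), a distance of √(1.7² + 0.2²) ≈ 1.7.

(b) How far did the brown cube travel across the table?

3.6

The brown cube moved from about (3.4, 4.0) to (6.4, 6.0), a distance of √(3.0² + 2.0²) ≈ 3.6.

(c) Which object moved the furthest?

the brown cube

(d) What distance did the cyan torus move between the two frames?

2.1

The cyan torus was near (9.9, 1.6) before and (8.0, 0.8) after, so it travelled √(1.9² + 0.8²) ≈ 2.1 units.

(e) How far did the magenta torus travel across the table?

2.8

The magenta torus was near (13.3, 8.1) before and (11.2, 6.2) after, so it travelled √(2.1² + 1.9²) ≈ 2.8 units.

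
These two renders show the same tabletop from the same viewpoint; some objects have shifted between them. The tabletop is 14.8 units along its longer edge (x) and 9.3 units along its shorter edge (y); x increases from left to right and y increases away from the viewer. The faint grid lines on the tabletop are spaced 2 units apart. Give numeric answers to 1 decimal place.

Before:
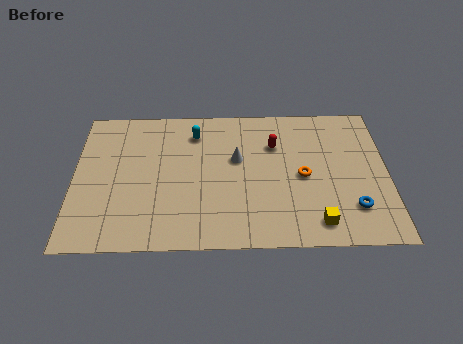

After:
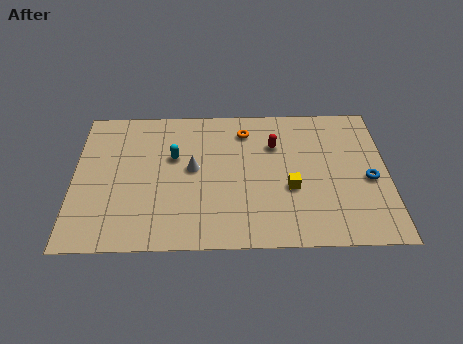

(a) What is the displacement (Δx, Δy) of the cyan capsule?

(-1.0, -1.6)

The cyan capsule started near (5.7, 7.4) and ended near (4.7, 5.8).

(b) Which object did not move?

the red capsule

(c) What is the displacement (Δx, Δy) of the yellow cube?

(-1.2, 2.2)

The yellow cube started near (11.4, 1.4) and ended near (10.2, 3.6).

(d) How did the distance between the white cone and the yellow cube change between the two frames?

-0.8

They were about 5.6 units apart before and 4.8 after — 0.8 units closer together.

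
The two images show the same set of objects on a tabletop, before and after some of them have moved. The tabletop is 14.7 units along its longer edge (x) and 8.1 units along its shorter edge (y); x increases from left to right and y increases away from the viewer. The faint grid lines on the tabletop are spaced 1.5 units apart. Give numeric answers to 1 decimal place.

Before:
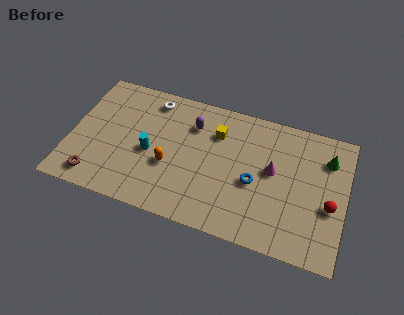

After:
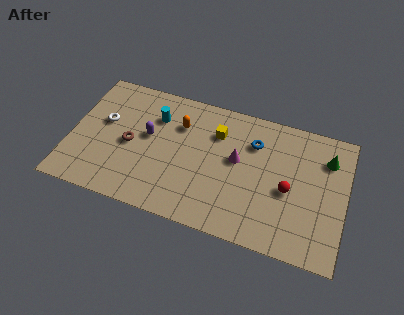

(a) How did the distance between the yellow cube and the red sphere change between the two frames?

-2.1

Before: roughly 6.7 units apart; after: 4.6. That's 2.1 units closer together.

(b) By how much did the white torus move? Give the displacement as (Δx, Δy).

(-2.4, -2.1)

From the two frames, the white torus sits at roughly (4.1, 6.9) before and (1.7, 4.8) after.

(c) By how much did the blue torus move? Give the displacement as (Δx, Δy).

(-0.2, 2.4)

The blue torus started near (9.9, 3.5) and ended near (9.7, 5.9).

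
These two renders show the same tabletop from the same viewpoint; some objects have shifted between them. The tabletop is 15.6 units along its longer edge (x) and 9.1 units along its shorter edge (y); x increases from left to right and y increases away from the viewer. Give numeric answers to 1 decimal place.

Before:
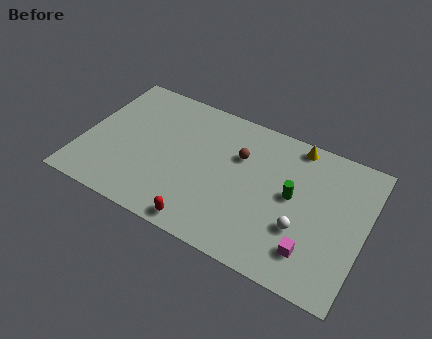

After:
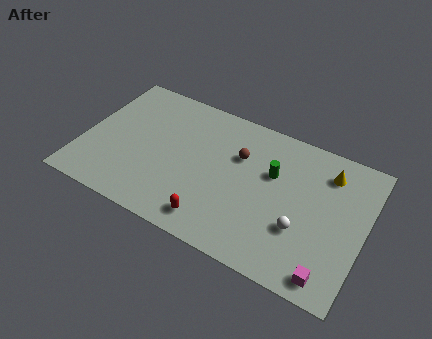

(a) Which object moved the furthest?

the yellow cone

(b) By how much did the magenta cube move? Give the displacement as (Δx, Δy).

(1.1, -0.9)

The magenta cube started near (13.0, 2.0) and ended near (14.1, 1.1).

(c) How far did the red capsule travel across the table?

0.7

The red capsule was near (7.2, 0.9) before and (7.7, 1.4) after, so it travelled √(0.5² + 0.5²) ≈ 0.7 units.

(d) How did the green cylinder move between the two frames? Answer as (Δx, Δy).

(-1.2, 0.9)

The green cylinder was at about (11.6, 4.9) and moved to about (10.4, 5.8).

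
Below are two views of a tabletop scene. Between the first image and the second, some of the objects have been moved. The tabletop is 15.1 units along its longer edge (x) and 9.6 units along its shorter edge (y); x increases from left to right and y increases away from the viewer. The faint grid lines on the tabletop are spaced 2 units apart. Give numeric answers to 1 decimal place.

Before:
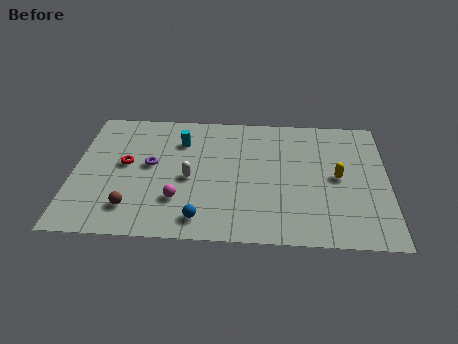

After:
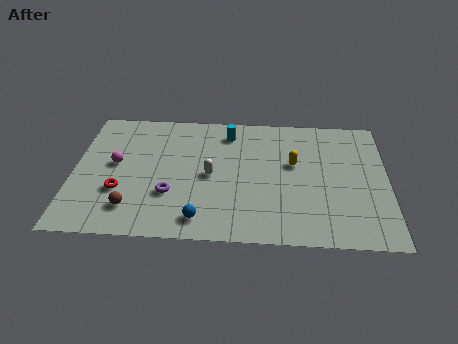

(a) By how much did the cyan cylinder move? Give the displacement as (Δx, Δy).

(2.3, 0.8)

The cyan cylinder started near (5.1, 7.1) and ended near (7.4, 7.9).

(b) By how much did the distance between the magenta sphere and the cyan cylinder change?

+1.6

They were about 4.4 units apart before and 6.0 after — 1.6 units further apart.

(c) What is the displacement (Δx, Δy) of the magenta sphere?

(-3.1, 2.5)

From the two frames, the magenta sphere sits at roughly (5.1, 2.7) before and (2.0, 5.2) after.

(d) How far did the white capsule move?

1.0

From (5.6, 4.3) to (6.6, 4.6), the white capsule covered √(1.0² + 0.3²) ≈ 1.0 units.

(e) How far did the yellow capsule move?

2.3

From (12.7, 4.8) to (10.6, 5.7), the yellow capsule covered √(2.1² + 0.9²) ≈ 2.3 units.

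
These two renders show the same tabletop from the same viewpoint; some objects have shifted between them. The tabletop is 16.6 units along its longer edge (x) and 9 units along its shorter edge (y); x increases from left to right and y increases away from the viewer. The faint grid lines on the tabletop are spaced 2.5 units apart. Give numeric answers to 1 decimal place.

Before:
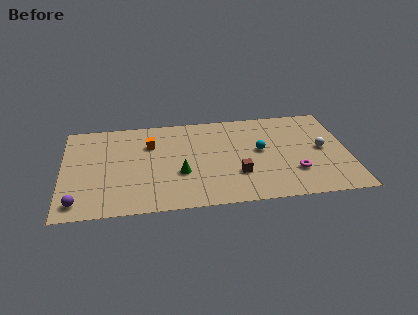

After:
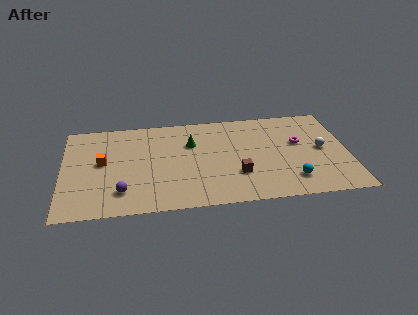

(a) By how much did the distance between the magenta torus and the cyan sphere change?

+0.6

They were about 3.0 units apart before and 3.6 after — 0.6 units further apart.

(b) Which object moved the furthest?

the cyan sphere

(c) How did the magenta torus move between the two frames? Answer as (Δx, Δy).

(0.4, 2.8)

From the two frames, the magenta torus sits at roughly (13.4, 2.6) before and (13.8, 5.4) after.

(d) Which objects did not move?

the white sphere and the brown cube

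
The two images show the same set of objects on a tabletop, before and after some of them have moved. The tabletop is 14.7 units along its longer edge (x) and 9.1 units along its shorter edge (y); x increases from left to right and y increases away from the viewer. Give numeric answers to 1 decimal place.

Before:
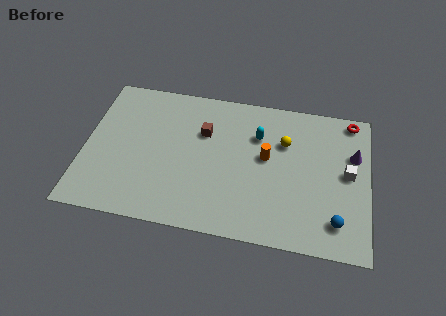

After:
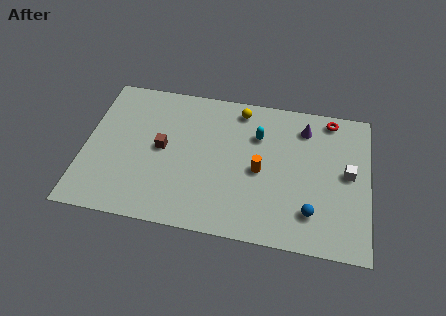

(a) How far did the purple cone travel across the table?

2.9

The purple cone moved from about (13.9, 6.0) to (11.3, 7.3), a distance of √(2.6² + 1.3²) ≈ 2.9.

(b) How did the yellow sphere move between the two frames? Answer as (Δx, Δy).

(-2.4, 1.7)

The yellow sphere started near (10.3, 6.2) and ended near (7.9, 7.9).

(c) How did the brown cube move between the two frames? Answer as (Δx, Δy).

(-2.1, -1.4)

From the two frames, the brown cube sits at roughly (6.1, 6.1) before and (4.0, 4.7) after.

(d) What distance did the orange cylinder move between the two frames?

0.9

The orange cylinder was near (9.4, 5.1) before and (9.1, 4.2) after, so it travelled √(0.3² + 0.9²) ≈ 0.9 units.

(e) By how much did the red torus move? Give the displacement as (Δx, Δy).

(-1.1, -0.1)

The red torus was at about (13.7, 8.2) and moved to about (12.6, 8.1).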